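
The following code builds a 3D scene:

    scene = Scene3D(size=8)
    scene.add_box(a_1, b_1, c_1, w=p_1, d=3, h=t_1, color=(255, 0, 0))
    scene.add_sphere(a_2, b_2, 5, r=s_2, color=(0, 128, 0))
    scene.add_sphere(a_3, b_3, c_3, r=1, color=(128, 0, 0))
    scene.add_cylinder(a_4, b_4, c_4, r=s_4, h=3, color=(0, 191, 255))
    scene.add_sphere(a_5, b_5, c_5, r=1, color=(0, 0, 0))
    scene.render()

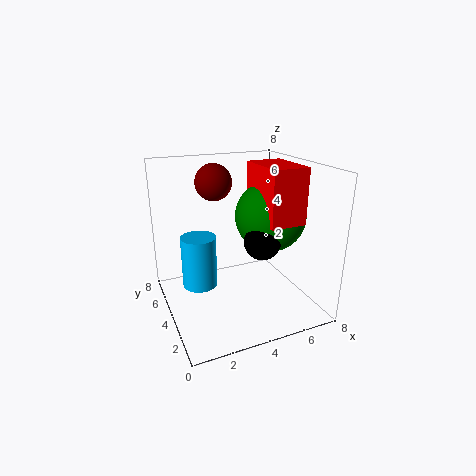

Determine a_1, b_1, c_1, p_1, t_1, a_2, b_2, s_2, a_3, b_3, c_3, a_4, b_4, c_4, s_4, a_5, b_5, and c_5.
a_1 = 5
b_1 = 2
c_1 = 5
p_1 = 2
t_1 = 3
a_2 = 6
b_2 = 4
s_2 = 2
a_3 = 3
b_3 = 5
c_3 = 7
a_4 = 2
b_4 = 5
c_4 = 1
s_4 = 1
a_5 = 5
b_5 = 3
c_5 = 4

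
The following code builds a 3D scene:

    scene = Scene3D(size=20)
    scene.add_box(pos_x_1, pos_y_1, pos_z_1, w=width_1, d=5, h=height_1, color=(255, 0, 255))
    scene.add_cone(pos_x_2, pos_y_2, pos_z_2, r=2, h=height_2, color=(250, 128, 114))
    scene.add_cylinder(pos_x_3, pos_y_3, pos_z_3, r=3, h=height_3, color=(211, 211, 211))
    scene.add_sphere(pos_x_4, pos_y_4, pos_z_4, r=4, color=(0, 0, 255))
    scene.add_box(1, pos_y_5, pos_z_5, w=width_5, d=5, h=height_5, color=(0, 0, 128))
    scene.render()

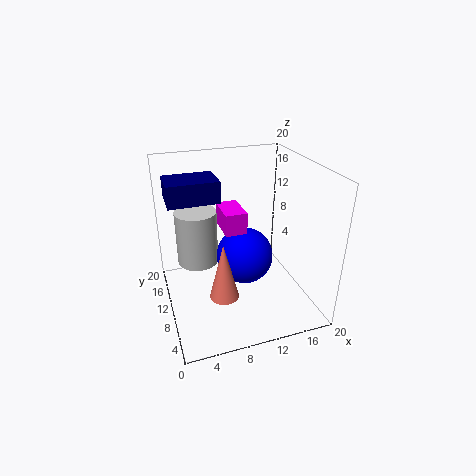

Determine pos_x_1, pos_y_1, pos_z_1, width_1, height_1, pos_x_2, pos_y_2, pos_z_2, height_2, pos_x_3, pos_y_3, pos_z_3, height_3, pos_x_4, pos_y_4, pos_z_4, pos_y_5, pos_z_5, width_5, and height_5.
pos_x_1 = 8, pos_y_1 = 9, pos_z_1 = 11, width_1 = 3, height_1 = 3, pos_x_2 = 7, pos_y_2 = 7, pos_z_2 = 3, height_2 = 8, pos_x_3 = 5, pos_y_3 = 14, pos_z_3 = 5, height_3 = 8, pos_x_4 = 11, pos_y_4 = 10, pos_z_4 = 7, pos_y_5 = 11, pos_z_5 = 15, width_5 = 7, height_5 = 3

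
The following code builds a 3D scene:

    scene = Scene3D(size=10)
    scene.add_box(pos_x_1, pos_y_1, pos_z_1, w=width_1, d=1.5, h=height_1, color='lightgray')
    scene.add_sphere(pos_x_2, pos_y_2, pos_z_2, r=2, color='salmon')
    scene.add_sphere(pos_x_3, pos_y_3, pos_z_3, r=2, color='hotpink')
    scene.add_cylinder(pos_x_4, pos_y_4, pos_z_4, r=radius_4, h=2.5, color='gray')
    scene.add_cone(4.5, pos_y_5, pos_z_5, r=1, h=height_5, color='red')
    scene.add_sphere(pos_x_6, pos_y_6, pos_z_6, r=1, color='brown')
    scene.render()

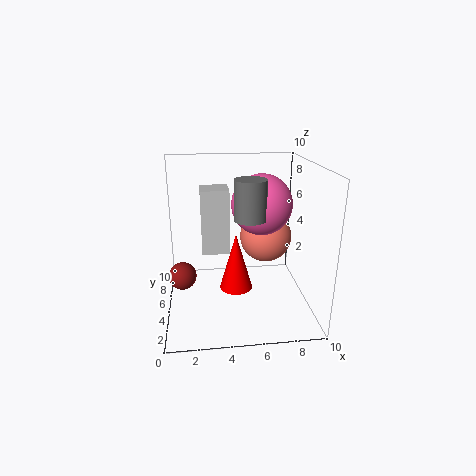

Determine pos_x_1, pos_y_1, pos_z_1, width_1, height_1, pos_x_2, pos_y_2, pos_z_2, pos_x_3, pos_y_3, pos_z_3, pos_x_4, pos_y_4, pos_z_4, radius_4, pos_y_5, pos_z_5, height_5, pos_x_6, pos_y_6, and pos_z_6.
pos_x_1 = 2.5, pos_y_1 = 0.5, pos_z_1 = 6, width_1 = 1.5, height_1 = 3.5, pos_x_2 = 7.5, pos_y_2 = 7.5, pos_z_2 = 4, pos_x_3 = 6.5, pos_y_3 = 4.5, pos_z_3 = 7.5, pos_x_4 = 5.5, pos_y_4 = 3, pos_z_4 = 7, radius_4 = 1, pos_y_5 = 2, pos_z_5 = 3, height_5 = 3.5, pos_x_6 = 1, pos_y_6 = 5.5, pos_z_6 = 2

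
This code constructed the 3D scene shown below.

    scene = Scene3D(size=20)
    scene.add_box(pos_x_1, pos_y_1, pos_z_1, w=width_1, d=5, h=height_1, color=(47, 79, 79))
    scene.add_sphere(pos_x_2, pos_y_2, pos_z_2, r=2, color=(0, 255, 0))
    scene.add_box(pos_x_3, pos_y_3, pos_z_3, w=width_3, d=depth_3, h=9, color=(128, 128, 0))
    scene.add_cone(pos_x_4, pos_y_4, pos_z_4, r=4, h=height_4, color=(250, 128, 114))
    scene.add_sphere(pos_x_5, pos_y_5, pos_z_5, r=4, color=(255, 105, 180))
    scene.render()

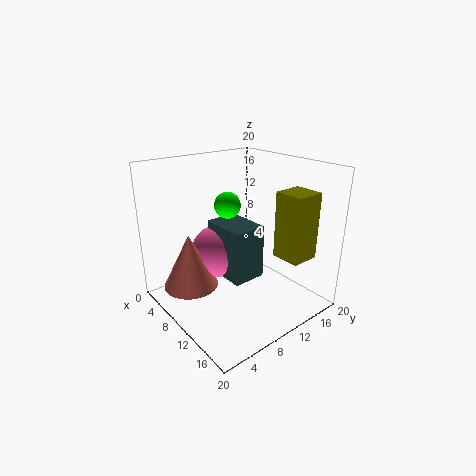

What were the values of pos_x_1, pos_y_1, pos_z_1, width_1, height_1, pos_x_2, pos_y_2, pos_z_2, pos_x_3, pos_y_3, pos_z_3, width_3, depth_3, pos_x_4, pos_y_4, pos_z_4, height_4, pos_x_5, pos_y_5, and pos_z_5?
pos_x_1 = 4; pos_y_1 = 9; pos_z_1 = 3; width_1 = 7; height_1 = 8; pos_x_2 = 5; pos_y_2 = 12; pos_z_2 = 13; pos_x_3 = 14; pos_y_3 = 13; pos_z_3 = 8; width_3 = 4; depth_3 = 4; pos_x_4 = 5; pos_y_4 = 5; pos_z_4 = 2; height_4 = 8; pos_x_5 = 5; pos_y_5 = 10; pos_z_5 = 6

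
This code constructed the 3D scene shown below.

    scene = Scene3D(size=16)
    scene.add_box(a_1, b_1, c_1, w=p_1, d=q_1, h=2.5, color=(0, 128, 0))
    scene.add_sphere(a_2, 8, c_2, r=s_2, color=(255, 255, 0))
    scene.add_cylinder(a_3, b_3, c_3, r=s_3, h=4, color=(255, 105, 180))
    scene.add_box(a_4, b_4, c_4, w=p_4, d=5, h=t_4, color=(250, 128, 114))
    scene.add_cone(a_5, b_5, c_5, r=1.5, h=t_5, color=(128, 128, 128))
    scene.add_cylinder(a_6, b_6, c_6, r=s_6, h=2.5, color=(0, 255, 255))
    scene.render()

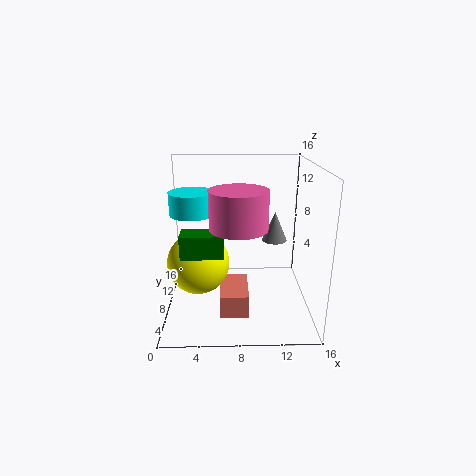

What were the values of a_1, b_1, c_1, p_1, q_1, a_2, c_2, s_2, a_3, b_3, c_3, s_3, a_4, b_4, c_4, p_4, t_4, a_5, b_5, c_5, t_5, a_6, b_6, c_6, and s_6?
a_1 = 2; b_1 = 4.5; c_1 = 7; p_1 = 4.5; q_1 = 2.5; a_2 = 3.5; c_2 = 5; s_2 = 3.5; a_3 = 8; b_3 = 5.5; c_3 = 10; s_3 = 3; a_4 = 6; b_4 = 3; c_4 = 1; p_4 = 3; t_4 = 2.5; a_5 = 12.5; b_5 = 11; c_5 = 6.5; t_5 = 3.5; a_6 = 3; b_6 = 9; c_6 = 10.5; s_6 = 2.5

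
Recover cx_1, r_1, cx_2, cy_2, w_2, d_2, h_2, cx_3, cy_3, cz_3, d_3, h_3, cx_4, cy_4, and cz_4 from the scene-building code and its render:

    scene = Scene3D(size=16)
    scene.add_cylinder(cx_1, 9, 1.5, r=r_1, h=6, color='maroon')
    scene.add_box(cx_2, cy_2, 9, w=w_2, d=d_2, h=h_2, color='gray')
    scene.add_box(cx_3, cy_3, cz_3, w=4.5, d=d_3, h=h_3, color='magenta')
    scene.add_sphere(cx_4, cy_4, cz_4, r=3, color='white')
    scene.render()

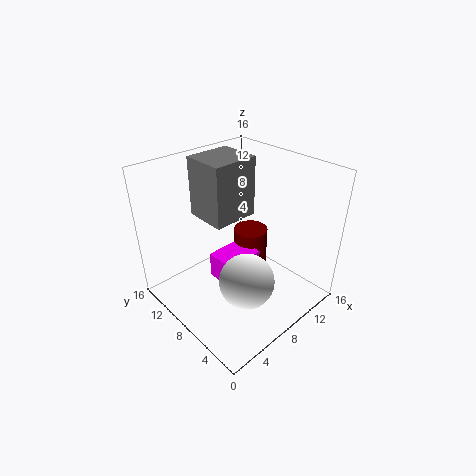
cx_1 = 11
r_1 = 2
cx_2 = 6.5
cy_2 = 9.5
w_2 = 5.5
d_2 = 5
h_2 = 7
cx_3 = 5.5
cy_3 = 6.5
cz_3 = 3
d_3 = 3.5
h_3 = 3
cx_4 = 6.5
cy_4 = 5
cz_4 = 4.5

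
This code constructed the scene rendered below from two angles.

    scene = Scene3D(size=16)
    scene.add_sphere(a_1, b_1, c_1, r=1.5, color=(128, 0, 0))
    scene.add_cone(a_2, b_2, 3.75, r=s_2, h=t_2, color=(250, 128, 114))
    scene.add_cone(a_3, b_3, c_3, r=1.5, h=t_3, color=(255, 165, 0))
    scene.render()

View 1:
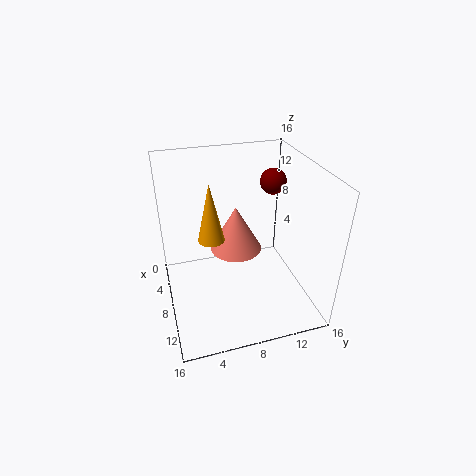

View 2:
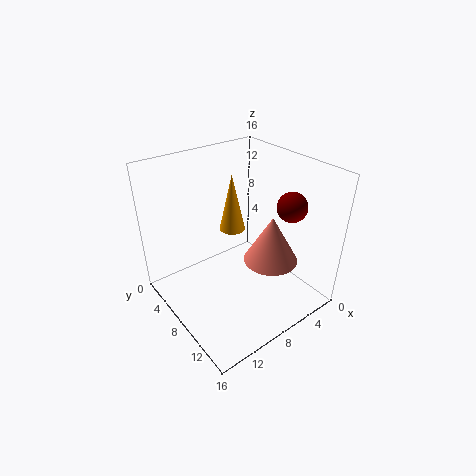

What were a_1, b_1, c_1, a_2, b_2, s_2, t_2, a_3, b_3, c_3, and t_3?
a_1 = 5.25, b_1 = 13, c_1 = 13, a_2 = 3.75, b_2 = 9, s_2 = 3.25, t_2 = 5.75, a_3 = 6.75, b_3 = 5.25, c_3 = 7.5, t_3 = 6.75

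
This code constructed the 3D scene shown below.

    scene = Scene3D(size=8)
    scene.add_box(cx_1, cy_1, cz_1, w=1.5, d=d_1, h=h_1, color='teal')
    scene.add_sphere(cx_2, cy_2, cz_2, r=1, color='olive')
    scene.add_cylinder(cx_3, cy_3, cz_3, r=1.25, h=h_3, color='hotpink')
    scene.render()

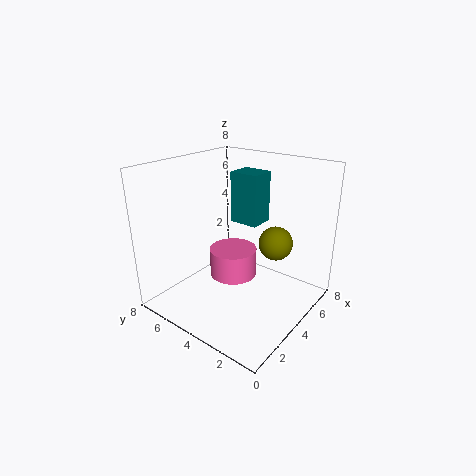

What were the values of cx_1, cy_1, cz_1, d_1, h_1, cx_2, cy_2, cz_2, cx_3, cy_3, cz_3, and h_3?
cx_1 = 5.25; cy_1 = 3.75; cz_1 = 4.25; d_1 = 1.75; h_1 = 3; cx_2 = 6; cy_2 = 2.75; cz_2 = 3.25; cx_3 = 3.25; cy_3 = 3.75; cz_3 = 2.25; h_3 = 1.5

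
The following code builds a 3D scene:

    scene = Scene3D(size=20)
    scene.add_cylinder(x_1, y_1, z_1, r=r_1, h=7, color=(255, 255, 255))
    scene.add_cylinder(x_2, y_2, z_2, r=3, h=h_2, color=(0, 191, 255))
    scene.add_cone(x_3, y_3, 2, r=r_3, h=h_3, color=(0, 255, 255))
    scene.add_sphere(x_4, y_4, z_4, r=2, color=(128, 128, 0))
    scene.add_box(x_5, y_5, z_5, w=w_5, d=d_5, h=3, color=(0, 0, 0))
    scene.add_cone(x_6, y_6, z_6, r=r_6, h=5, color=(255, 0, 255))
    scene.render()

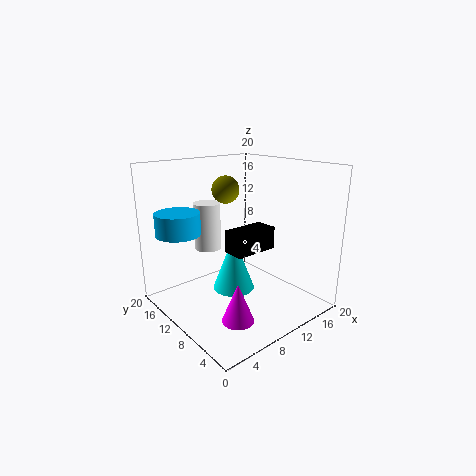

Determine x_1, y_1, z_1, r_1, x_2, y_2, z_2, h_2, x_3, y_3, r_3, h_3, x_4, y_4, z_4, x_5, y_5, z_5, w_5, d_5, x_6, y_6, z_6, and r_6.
x_1 = 9, y_1 = 16, z_1 = 7, r_1 = 2, x_2 = 3, y_2 = 14, z_2 = 11, h_2 = 3, x_3 = 10, y_3 = 11, r_3 = 3, h_3 = 8, x_4 = 11, y_4 = 14, z_4 = 16, x_5 = 7, y_5 = 6, z_5 = 9, w_5 = 6, d_5 = 3, x_6 = 5, y_6 = 4, z_6 = 2, r_6 = 2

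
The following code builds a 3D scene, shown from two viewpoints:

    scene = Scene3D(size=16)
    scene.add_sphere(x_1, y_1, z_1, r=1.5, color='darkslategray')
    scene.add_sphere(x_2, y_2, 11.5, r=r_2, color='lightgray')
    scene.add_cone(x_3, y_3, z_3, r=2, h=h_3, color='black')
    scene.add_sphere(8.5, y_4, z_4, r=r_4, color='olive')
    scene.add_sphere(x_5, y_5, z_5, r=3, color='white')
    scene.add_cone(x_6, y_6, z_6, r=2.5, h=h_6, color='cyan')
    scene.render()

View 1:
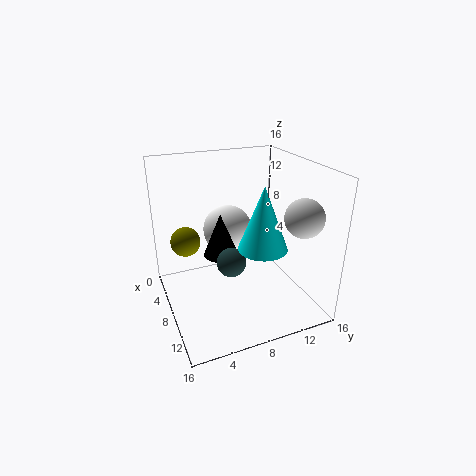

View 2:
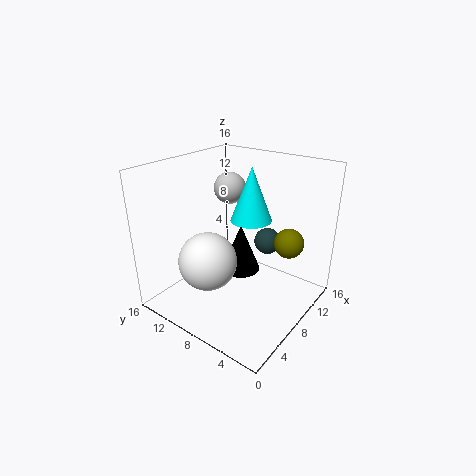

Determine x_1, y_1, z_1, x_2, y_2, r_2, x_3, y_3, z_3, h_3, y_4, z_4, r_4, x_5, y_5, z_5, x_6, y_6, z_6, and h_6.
x_1 = 11; y_1 = 6; z_1 = 7; x_2 = 13; y_2 = 13; r_2 = 2; x_3 = 6.5; y_3 = 6.5; z_3 = 5.5; h_3 = 5; y_4 = 2; z_4 = 9; r_4 = 1.5; x_5 = 3.5; y_5 = 8.5; z_5 = 7; x_6 = 12; y_6 = 9; z_6 = 8.5; h_6 = 6.5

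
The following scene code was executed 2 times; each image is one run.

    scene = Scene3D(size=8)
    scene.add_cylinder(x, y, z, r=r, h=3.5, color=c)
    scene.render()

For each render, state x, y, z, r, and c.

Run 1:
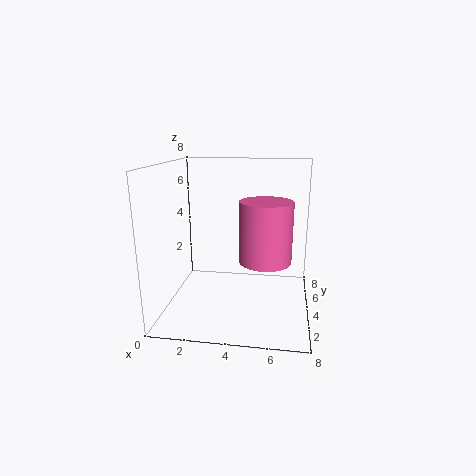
x = 5.5
y = 4.5
z = 2.5
r = 1.5
c = 'hotpink'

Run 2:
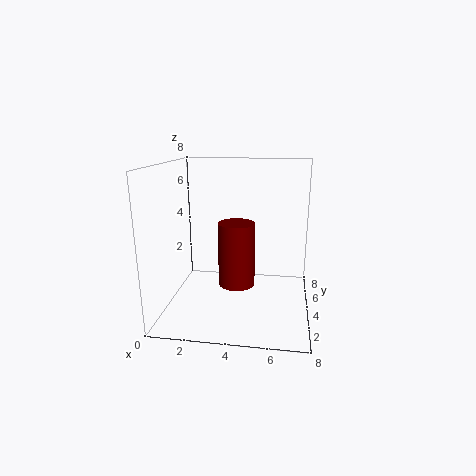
x = 4
y = 3.5
z = 1.5
r = 1
c = 'maroon'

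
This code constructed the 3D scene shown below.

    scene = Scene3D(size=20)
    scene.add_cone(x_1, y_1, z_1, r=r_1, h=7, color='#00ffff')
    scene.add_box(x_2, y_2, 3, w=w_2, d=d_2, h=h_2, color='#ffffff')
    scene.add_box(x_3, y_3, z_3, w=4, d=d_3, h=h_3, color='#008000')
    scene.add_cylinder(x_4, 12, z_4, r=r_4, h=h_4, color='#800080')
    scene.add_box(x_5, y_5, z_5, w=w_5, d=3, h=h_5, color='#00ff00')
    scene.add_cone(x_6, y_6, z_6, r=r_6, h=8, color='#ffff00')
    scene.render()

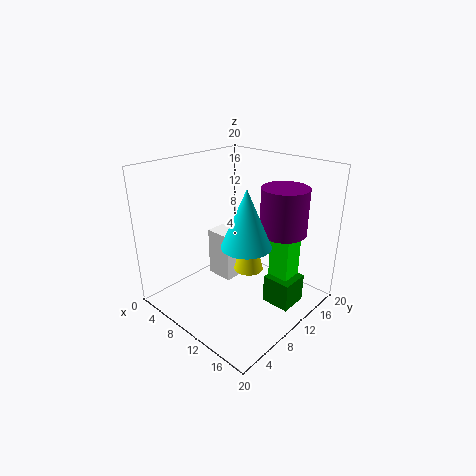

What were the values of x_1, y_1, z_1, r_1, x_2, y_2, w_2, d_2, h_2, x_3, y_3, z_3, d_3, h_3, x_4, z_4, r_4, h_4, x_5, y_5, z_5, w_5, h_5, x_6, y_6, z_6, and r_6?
x_1 = 15, y_1 = 6, z_1 = 12, r_1 = 3, x_2 = 5, y_2 = 9, w_2 = 4, d_2 = 3, h_2 = 7, x_3 = 14, y_3 = 11, z_3 = 1, d_3 = 4, h_3 = 4, x_4 = 16, z_4 = 12, r_4 = 3, h_4 = 6, x_5 = 14, y_5 = 12, z_5 = 5, w_5 = 3, h_5 = 7, x_6 = 12, y_6 = 10, z_6 = 6, r_6 = 2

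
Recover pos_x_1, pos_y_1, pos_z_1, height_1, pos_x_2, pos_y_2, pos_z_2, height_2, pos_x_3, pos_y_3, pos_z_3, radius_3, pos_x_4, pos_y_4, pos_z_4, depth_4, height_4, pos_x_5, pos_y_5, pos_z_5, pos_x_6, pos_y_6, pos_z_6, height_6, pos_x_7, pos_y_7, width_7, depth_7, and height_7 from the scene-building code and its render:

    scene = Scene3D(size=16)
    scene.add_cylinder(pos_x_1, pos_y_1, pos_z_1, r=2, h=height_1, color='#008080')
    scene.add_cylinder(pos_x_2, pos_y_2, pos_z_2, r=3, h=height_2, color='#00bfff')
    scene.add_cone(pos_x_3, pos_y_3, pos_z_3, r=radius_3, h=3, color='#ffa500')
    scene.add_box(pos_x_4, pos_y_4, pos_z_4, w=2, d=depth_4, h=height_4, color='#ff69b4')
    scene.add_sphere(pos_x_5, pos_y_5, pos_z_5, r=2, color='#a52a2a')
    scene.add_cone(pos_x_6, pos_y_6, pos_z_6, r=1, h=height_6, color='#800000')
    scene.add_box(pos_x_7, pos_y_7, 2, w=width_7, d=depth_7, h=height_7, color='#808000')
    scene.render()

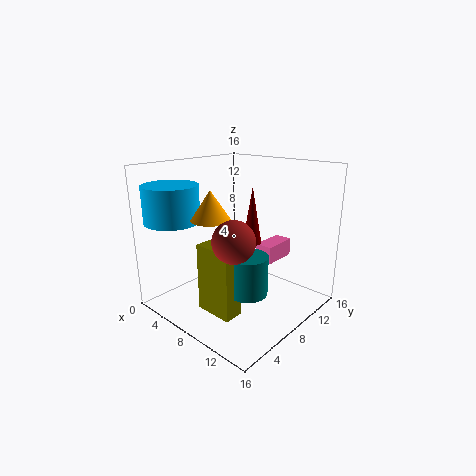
pos_x_1 = 12; pos_y_1 = 5; pos_z_1 = 4; height_1 = 4; pos_x_2 = 3; pos_y_2 = 3; pos_z_2 = 10; height_2 = 4; pos_x_3 = 8; pos_y_3 = 4; pos_z_3 = 11; radius_3 = 2; pos_x_4 = 9; pos_y_4 = 10; pos_z_4 = 5; depth_4 = 4; height_4 = 2; pos_x_5 = 12; pos_y_5 = 3; pos_z_5 = 10; pos_x_6 = 10; pos_y_6 = 8; pos_z_6 = 8; height_6 = 6; pos_x_7 = 8; pos_y_7 = 2; width_7 = 4; depth_7 = 2; height_7 = 7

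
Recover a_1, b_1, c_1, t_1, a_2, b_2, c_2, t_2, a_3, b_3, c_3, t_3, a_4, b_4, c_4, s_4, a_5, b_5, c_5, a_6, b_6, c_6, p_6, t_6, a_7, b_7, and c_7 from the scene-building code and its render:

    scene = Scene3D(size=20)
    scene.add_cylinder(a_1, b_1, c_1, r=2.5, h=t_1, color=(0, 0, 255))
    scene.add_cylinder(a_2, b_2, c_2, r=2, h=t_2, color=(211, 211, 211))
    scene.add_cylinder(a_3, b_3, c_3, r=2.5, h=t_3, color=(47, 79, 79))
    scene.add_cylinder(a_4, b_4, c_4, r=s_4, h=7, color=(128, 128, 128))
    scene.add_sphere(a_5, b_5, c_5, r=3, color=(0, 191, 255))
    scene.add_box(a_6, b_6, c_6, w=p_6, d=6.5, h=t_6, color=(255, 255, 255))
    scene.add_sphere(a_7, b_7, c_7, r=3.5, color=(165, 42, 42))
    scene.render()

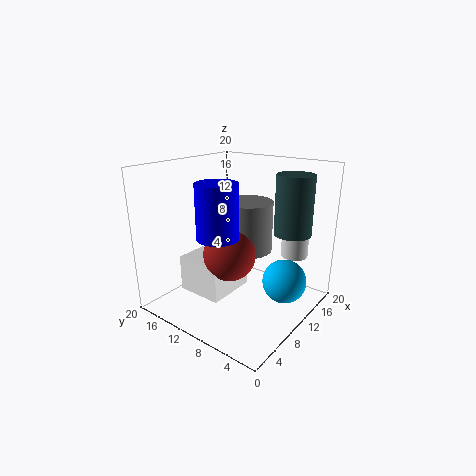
a_1 = 3.5; b_1 = 8; c_1 = 12.5; t_1 = 6.5; a_2 = 17.5; b_2 = 5; c_2 = 6; t_2 = 4; a_3 = 13.5; b_3 = 3.5; c_3 = 11; t_3 = 8; a_4 = 11.5; b_4 = 9.5; c_4 = 8; s_4 = 3.5; a_5 = 12; b_5 = 3.5; c_5 = 4.5; a_6 = 4.5; b_6 = 9.5; c_6 = 2.5; p_6 = 7; t_6 = 5; a_7 = 7.5; b_7 = 9.5; c_7 = 8.5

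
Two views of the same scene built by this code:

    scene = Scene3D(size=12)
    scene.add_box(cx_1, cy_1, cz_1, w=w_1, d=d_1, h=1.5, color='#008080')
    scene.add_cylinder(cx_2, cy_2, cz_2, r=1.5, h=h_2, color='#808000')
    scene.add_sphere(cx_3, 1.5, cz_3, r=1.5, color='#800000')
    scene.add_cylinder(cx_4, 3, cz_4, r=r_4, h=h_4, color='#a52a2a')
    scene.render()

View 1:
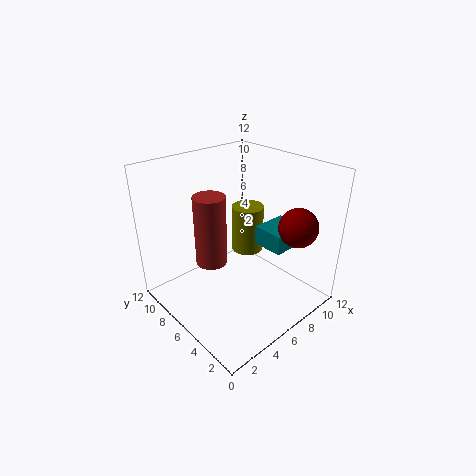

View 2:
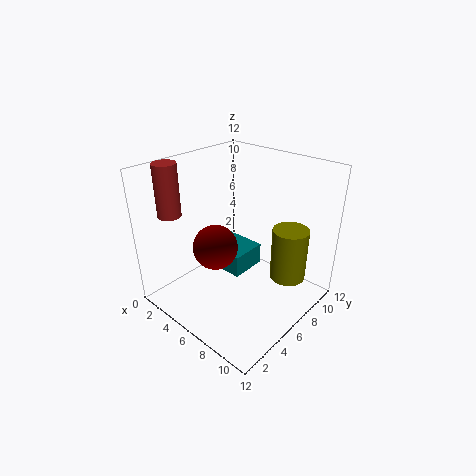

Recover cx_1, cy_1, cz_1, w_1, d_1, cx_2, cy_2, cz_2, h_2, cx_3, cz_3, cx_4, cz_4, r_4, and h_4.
cx_1 = 6.5, cy_1 = 2, cz_1 = 6, w_1 = 3, d_1 = 2.5, cx_2 = 9.5, cy_2 = 8.5, cz_2 = 2.5, h_2 = 4.5, cx_3 = 8, cz_3 = 8, cx_4 = 1, cz_4 = 7.5, r_4 = 1, h_4 = 4.5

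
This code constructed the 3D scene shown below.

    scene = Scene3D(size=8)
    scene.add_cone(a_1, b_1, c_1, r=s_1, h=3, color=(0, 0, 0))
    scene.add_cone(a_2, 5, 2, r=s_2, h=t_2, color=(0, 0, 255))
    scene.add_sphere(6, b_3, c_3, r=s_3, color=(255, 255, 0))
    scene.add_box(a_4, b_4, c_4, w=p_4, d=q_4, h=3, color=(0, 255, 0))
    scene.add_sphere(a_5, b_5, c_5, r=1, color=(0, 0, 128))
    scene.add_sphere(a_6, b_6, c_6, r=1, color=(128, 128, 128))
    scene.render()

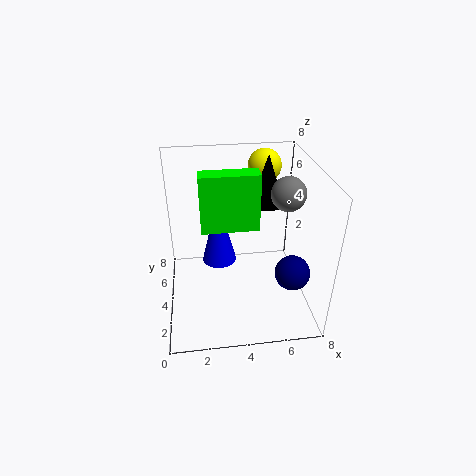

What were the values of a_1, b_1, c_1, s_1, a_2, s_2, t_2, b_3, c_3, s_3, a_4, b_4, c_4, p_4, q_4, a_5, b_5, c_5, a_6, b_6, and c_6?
a_1 = 6
b_1 = 6
c_1 = 5
s_1 = 1
a_2 = 3
s_2 = 1
t_2 = 4
b_3 = 7
c_3 = 7
s_3 = 1
a_4 = 2
b_4 = 3
c_4 = 5
p_4 = 3
q_4 = 1
a_5 = 7
b_5 = 3
c_5 = 2
a_6 = 7
b_6 = 5
c_6 = 6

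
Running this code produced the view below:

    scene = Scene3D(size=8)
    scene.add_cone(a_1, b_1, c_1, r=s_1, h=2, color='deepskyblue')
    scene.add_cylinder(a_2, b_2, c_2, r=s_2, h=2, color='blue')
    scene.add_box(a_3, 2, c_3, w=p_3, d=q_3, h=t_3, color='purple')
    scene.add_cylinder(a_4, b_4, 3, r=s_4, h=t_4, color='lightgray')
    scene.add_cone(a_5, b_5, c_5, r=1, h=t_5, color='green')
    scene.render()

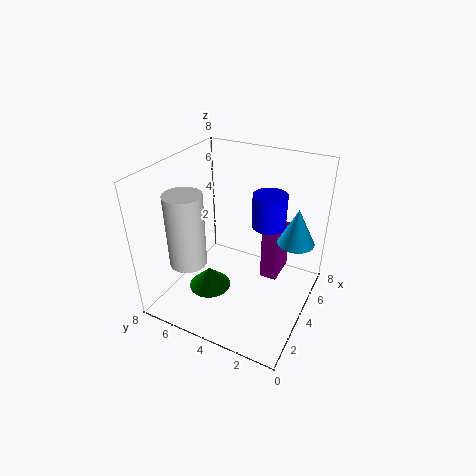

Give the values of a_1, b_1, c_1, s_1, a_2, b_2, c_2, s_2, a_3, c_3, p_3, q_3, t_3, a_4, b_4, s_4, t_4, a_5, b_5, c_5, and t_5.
a_1 = 5, b_1 = 1, c_1 = 4, s_1 = 1, a_2 = 6, b_2 = 3, c_2 = 4, s_2 = 1, a_3 = 5, c_3 = 1, p_3 = 2, q_3 = 1, t_3 = 3, a_4 = 2, b_4 = 6, s_4 = 1, t_4 = 4, a_5 = 1, b_5 = 4, c_5 = 3, t_5 = 1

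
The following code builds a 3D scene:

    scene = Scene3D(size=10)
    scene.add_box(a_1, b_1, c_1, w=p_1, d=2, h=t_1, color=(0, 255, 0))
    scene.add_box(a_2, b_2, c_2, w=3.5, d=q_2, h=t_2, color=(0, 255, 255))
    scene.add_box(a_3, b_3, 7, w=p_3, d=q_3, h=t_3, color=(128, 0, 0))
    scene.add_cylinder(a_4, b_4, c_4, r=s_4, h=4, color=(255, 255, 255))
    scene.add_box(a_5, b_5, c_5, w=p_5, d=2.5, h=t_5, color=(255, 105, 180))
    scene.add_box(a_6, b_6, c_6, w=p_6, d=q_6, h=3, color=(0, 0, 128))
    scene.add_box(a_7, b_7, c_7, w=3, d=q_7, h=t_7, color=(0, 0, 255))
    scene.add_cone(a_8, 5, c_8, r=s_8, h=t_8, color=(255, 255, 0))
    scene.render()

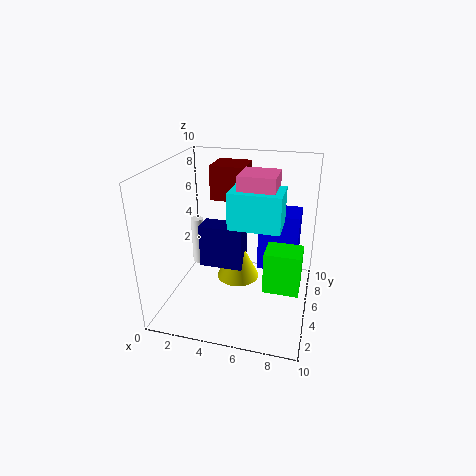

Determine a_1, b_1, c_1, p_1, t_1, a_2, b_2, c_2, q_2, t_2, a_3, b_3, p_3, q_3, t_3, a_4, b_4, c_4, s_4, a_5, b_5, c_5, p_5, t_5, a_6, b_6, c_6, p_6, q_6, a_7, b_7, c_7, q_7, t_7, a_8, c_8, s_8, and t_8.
a_1 = 7
b_1 = 4
c_1 = 1.5
p_1 = 2.5
t_1 = 3
a_2 = 4.5
b_2 = 4
c_2 = 6
q_2 = 2.5
t_2 = 2.5
a_3 = 2.5
b_3 = 6.5
p_3 = 2.5
q_3 = 2.5
t_3 = 2.5
a_4 = 0.5
b_4 = 8.5
c_4 = 0.5
s_4 = 0.5
a_5 = 5
b_5 = 4.5
c_5 = 6
p_5 = 2.5
t_5 = 3.5
a_6 = 2.5
b_6 = 4
c_6 = 3
p_6 = 3
q_6 = 1.5
a_7 = 6
b_7 = 7
c_7 = 1.5
q_7 = 2.5
t_7 = 4.5
a_8 = 5
c_8 = 2
s_8 = 1.5
t_8 = 3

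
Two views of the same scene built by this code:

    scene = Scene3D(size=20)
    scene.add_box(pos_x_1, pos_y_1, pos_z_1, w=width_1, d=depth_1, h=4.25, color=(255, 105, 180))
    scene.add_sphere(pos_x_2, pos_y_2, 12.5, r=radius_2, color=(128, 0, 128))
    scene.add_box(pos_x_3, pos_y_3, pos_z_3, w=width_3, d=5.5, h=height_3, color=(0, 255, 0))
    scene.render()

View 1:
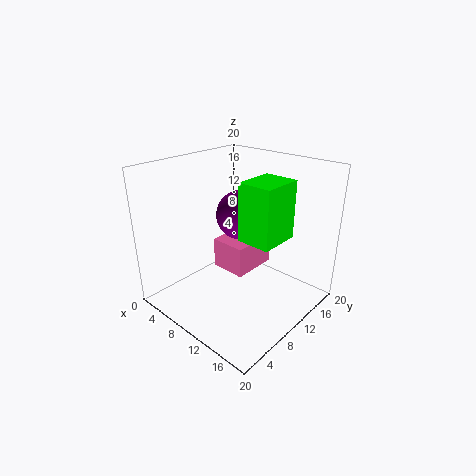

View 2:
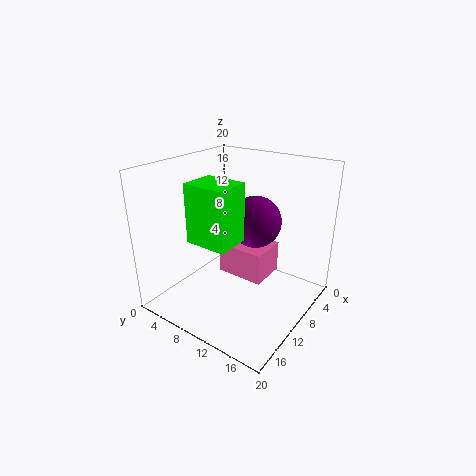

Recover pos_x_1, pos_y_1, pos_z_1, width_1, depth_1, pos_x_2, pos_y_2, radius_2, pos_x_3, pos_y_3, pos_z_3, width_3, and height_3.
pos_x_1 = 7
pos_y_1 = 8.25
pos_z_1 = 5.25
width_1 = 5
depth_1 = 6.5
pos_x_2 = 8.75
pos_y_2 = 12
radius_2 = 3.5
pos_x_3 = 12.5
pos_y_3 = 7.25
pos_z_3 = 11.5
width_3 = 4.5
height_3 = 7.5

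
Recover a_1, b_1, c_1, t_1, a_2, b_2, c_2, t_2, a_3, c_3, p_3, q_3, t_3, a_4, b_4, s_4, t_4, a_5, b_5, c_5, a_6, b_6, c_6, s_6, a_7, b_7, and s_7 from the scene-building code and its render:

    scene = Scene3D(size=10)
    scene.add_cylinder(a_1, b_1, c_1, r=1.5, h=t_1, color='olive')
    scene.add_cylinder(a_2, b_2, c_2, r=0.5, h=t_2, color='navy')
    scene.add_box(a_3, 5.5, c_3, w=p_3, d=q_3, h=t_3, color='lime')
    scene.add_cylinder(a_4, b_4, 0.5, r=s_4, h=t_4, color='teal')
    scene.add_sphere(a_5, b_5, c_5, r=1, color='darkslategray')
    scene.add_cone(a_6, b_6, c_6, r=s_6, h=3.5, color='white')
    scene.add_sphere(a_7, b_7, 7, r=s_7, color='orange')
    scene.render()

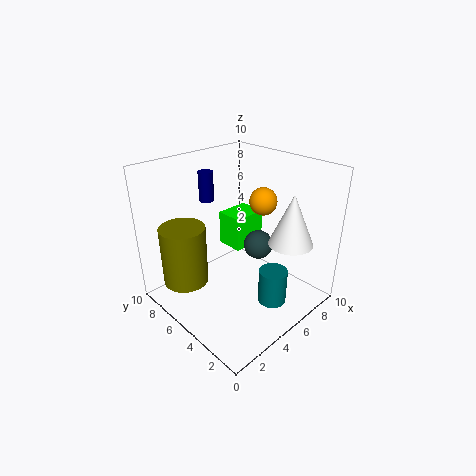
a_1 = 1.5, b_1 = 6.5, c_1 = 2.5, t_1 = 4, a_2 = 4, b_2 = 7, c_2 = 7.5, t_2 = 2, a_3 = 5.5, c_3 = 3.5, p_3 = 2.5, q_3 = 2, t_3 = 2.5, a_4 = 6, b_4 = 2.5, s_4 = 1, t_4 = 2.5, a_5 = 6, b_5 = 4, c_5 = 4.5, a_6 = 7, b_6 = 2, c_6 = 5, s_6 = 1.5, a_7 = 7.5, b_7 = 5, s_7 = 1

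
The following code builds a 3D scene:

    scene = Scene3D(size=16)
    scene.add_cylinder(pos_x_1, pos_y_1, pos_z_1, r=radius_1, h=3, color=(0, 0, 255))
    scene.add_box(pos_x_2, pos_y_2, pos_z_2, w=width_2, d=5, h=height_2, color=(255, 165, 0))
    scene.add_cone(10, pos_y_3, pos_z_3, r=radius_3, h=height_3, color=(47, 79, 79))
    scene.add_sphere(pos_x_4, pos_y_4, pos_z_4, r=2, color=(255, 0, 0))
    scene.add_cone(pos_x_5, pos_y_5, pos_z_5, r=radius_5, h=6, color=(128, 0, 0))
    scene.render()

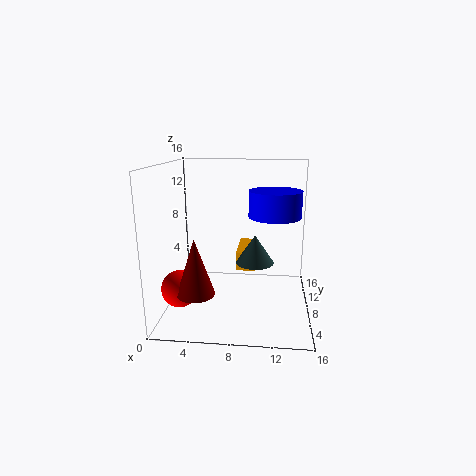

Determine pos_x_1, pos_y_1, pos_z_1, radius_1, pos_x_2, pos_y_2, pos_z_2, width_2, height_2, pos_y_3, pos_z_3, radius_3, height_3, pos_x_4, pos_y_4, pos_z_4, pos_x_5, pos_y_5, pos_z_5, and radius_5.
pos_x_1 = 12; pos_y_1 = 10; pos_z_1 = 10; radius_1 = 3; pos_x_2 = 8; pos_y_2 = 6; pos_z_2 = 5; width_2 = 2; height_2 = 2; pos_y_3 = 6; pos_z_3 = 6; radius_3 = 2; height_3 = 3; pos_x_4 = 2; pos_y_4 = 5; pos_z_4 = 3; pos_x_5 = 4; pos_y_5 = 4; pos_z_5 = 3; radius_5 = 2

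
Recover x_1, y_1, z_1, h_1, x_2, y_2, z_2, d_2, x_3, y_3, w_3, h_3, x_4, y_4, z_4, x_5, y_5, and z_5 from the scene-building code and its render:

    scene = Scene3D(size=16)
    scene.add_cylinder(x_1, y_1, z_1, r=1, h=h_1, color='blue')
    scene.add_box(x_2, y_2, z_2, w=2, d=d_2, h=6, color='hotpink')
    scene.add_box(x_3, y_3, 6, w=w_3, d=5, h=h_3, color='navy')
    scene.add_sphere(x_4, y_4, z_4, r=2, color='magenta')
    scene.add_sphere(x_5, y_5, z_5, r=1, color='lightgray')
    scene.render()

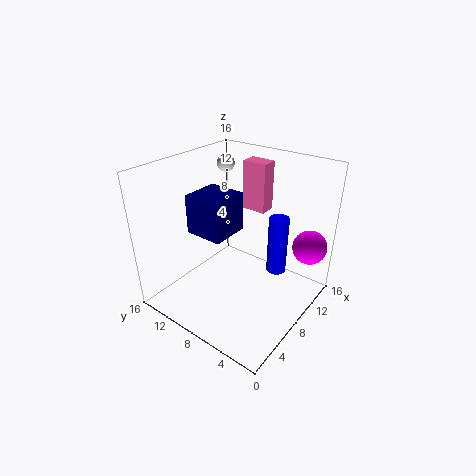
x_1 = 8
y_1 = 3
z_1 = 6
h_1 = 6
x_2 = 13
y_2 = 8
z_2 = 9
d_2 = 3
x_3 = 8
y_3 = 11
w_3 = 5
h_3 = 5
x_4 = 14
y_4 = 2
z_4 = 6
x_5 = 11
y_5 = 12
z_5 = 15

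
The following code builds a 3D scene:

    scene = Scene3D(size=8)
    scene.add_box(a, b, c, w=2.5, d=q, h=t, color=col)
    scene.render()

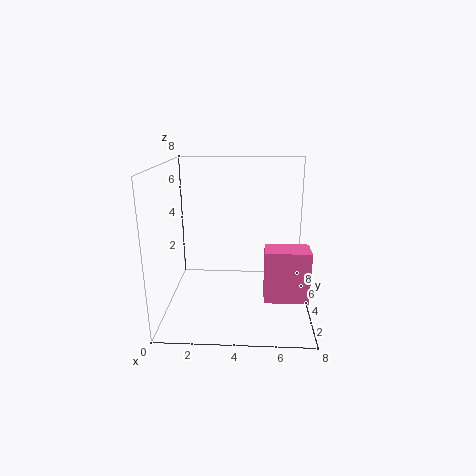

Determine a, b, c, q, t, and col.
a = 5.5; b = 3; c = 0.5; q = 1.5; t = 3; col = 'hotpink'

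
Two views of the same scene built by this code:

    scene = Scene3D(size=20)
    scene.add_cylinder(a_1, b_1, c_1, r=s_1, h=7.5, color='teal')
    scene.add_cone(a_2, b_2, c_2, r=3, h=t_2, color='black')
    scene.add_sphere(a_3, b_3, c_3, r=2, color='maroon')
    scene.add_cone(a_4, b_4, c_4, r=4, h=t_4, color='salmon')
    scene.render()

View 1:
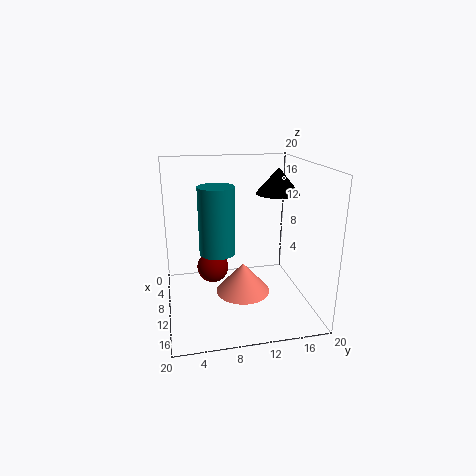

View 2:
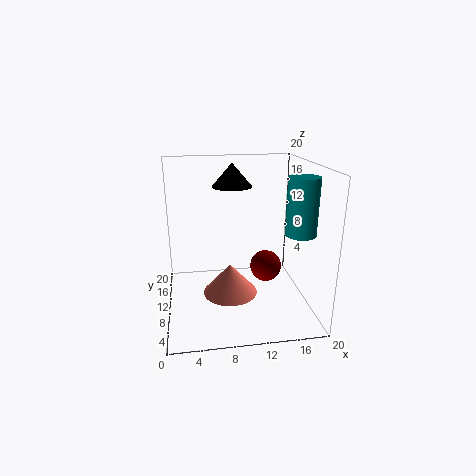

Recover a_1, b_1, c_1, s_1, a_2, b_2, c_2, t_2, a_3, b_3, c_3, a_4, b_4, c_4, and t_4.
a_1 = 17.5, b_1 = 6, c_1 = 11.5, s_1 = 2, a_2 = 10, b_2 = 15.5, c_2 = 16, t_2 = 3.5, a_3 = 13, b_3 = 6, c_3 = 7.5, a_4 = 9, b_4 = 11, c_4 = 1, t_4 = 4.5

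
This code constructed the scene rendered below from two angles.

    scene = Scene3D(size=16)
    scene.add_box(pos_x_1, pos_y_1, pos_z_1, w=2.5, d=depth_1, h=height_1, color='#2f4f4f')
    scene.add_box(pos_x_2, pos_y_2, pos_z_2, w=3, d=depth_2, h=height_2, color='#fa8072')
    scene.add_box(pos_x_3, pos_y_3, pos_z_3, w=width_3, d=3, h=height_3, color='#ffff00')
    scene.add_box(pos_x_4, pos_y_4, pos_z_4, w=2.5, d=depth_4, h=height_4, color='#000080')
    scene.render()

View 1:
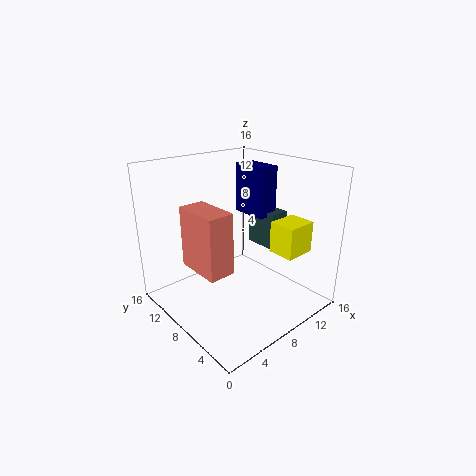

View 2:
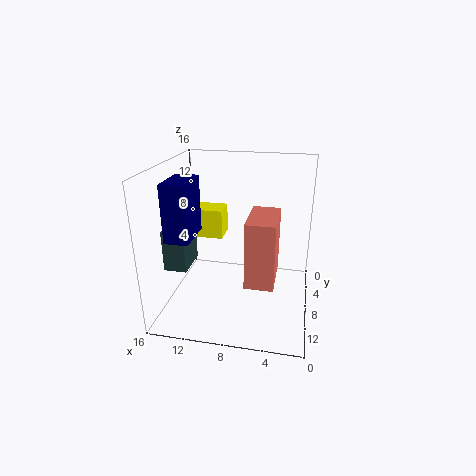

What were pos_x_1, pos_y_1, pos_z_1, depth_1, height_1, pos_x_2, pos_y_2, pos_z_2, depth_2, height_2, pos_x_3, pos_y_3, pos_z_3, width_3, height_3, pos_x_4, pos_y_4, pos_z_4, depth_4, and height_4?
pos_x_1 = 13; pos_y_1 = 7.5; pos_z_1 = 5; depth_1 = 4; height_1 = 4.5; pos_x_2 = 3.5; pos_y_2 = 7; pos_z_2 = 4.5; depth_2 = 5.5; height_2 = 7; pos_x_3 = 10.5; pos_y_3 = 2.5; pos_z_3 = 6.5; width_3 = 3.5; height_3 = 3.5; pos_x_4 = 12; pos_y_4 = 8.5; pos_z_4 = 9; depth_4 = 4.5; height_4 = 6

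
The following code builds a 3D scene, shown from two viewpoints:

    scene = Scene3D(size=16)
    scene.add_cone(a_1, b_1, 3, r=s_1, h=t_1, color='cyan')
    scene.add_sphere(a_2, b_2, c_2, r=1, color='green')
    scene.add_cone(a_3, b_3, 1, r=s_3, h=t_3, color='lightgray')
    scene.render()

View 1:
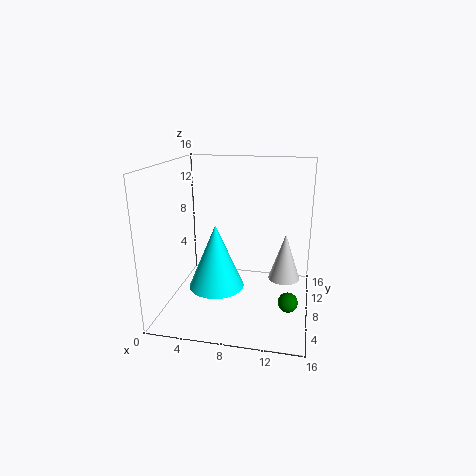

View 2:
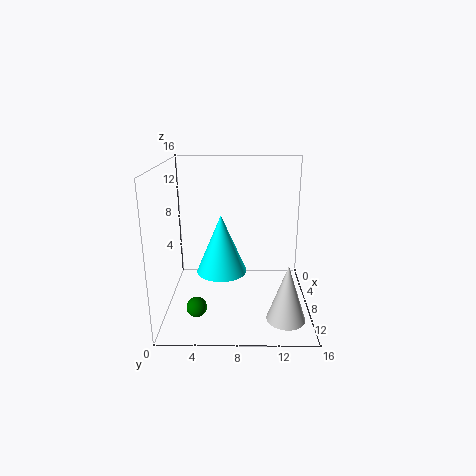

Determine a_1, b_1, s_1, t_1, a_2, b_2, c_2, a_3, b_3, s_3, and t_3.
a_1 = 6; b_1 = 6; s_1 = 3; t_1 = 7; a_2 = 14; b_2 = 4; c_2 = 3; a_3 = 13; b_3 = 13; s_3 = 2; t_3 = 6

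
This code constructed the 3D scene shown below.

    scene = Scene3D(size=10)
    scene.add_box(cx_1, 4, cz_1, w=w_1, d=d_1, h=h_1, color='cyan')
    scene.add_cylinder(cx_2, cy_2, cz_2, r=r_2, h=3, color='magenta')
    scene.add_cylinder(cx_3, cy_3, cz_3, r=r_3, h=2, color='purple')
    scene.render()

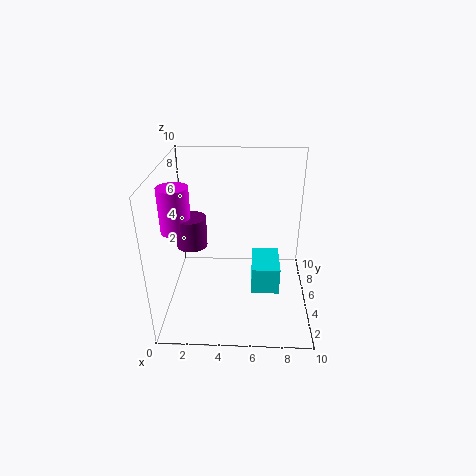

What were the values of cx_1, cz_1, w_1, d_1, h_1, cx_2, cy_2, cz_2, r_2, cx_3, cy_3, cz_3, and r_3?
cx_1 = 6
cz_1 = 1
w_1 = 2
d_1 = 3
h_1 = 2
cx_2 = 1
cy_2 = 4
cz_2 = 6
r_2 = 1
cx_3 = 2
cy_3 = 4
cz_3 = 5
r_3 = 1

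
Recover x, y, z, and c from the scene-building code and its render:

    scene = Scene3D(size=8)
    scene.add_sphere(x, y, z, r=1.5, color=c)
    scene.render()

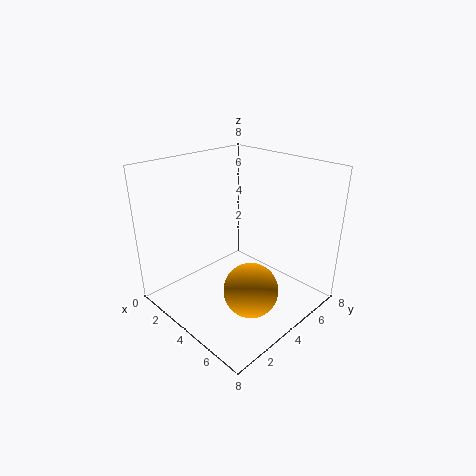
x = 5.5, y = 3.5, z = 1.5, c = 'orange'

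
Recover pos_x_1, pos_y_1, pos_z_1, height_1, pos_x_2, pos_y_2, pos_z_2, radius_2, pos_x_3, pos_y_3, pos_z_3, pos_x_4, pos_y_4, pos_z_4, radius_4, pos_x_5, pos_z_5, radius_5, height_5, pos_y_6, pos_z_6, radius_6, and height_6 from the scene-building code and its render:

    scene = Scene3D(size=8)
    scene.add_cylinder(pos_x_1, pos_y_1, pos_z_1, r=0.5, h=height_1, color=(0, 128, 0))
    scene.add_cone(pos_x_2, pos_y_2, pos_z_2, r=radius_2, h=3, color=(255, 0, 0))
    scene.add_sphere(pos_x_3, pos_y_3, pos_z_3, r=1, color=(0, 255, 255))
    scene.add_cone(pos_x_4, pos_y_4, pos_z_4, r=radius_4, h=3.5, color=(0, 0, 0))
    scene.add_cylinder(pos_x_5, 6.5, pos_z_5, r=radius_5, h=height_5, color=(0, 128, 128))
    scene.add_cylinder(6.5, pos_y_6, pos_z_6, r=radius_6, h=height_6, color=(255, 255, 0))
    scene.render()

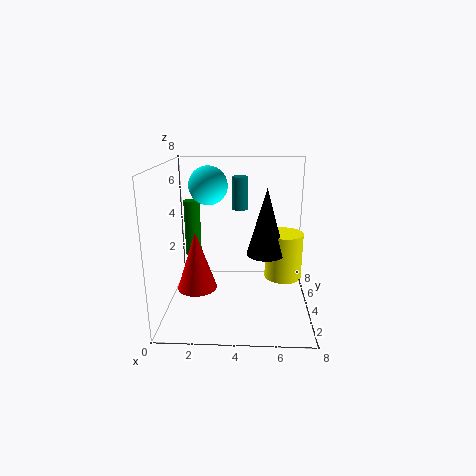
pos_x_1 = 1, pos_y_1 = 6.5, pos_z_1 = 2, height_1 = 3.5, pos_x_2 = 2, pos_y_2 = 2, pos_z_2 = 2, radius_2 = 1, pos_x_3 = 2.5, pos_y_3 = 3.5, pos_z_3 = 7, pos_x_4 = 5.5, pos_y_4 = 3, pos_z_4 = 3.5, radius_4 = 1, pos_x_5 = 4, pos_z_5 = 5, radius_5 = 0.5, height_5 = 2, pos_y_6 = 3.5, pos_z_6 = 2, radius_6 = 1, height_6 = 2.5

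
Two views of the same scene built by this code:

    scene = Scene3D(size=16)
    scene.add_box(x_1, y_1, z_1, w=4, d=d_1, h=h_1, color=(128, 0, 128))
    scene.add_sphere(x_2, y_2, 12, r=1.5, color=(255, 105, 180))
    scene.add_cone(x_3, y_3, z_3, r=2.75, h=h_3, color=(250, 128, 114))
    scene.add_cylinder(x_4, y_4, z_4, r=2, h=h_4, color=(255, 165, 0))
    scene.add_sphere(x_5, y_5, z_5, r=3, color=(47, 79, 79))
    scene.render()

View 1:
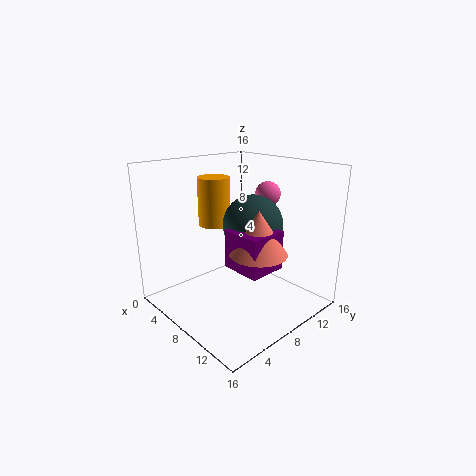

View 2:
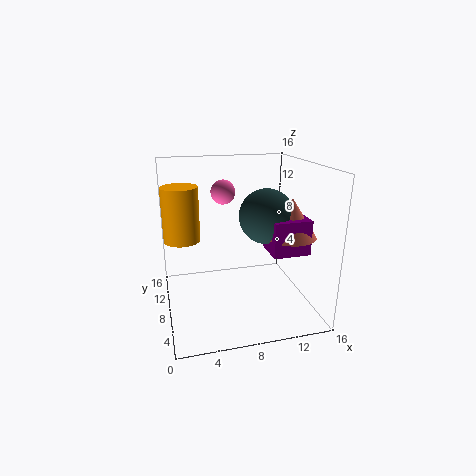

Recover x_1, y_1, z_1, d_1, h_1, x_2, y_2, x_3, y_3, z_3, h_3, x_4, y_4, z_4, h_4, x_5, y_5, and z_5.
x_1 = 10.75; y_1 = 3.75; z_1 = 7; d_1 = 3.75; h_1 = 3.75; x_2 = 7.5; y_2 = 13.25; x_3 = 13.25; y_3 = 5.75; z_3 = 8.5; h_3 = 4.25; x_4 = 2; y_4 = 9.5; z_4 = 7.75; h_4 = 6; x_5 = 11; y_5 = 7.25; z_5 = 10.5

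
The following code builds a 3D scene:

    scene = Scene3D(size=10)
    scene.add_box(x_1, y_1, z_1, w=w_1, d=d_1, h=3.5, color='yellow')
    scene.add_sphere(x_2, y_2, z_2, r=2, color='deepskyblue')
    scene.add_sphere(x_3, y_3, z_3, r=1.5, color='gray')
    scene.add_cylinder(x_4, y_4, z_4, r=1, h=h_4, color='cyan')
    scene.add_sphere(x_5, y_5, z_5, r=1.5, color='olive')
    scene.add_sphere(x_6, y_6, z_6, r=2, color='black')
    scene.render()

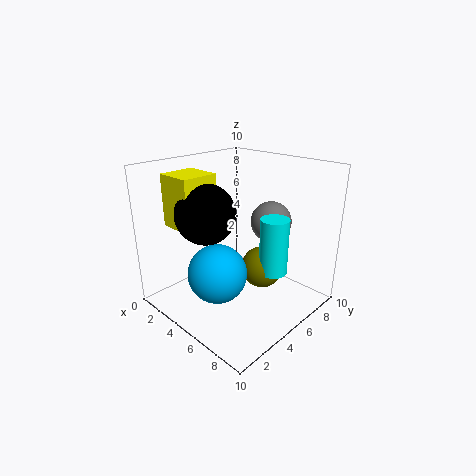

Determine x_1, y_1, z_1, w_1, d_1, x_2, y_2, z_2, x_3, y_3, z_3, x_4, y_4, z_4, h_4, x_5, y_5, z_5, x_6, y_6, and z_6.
x_1 = 1.5
y_1 = 1.5
z_1 = 6
w_1 = 2.5
d_1 = 2.5
x_2 = 5
y_2 = 3
z_2 = 3
x_3 = 5.5
y_3 = 8
z_3 = 5.5
x_4 = 7
y_4 = 6.5
z_4 = 2.5
h_4 = 4
x_5 = 6
y_5 = 6.5
z_5 = 2.5
x_6 = 4
y_6 = 3
z_6 = 7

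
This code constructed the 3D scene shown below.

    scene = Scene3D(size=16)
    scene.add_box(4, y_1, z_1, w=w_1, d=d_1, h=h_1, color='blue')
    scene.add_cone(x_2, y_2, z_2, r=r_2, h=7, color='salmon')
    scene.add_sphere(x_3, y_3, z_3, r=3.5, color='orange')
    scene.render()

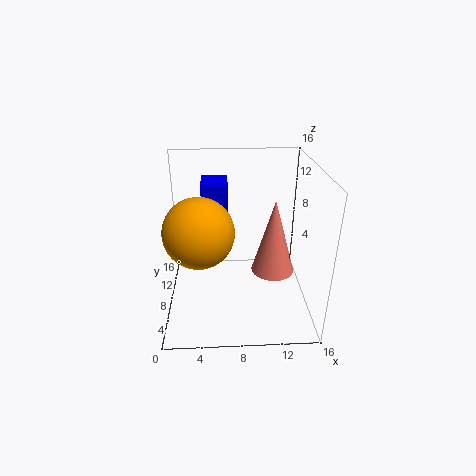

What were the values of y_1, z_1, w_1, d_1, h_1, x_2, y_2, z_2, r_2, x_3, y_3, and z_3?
y_1 = 10; z_1 = 9.5; w_1 = 3; d_1 = 3.5; h_1 = 4; x_2 = 11; y_2 = 2.5; z_2 = 7.5; r_2 = 2; x_3 = 4; y_3 = 4.5; z_3 = 10.5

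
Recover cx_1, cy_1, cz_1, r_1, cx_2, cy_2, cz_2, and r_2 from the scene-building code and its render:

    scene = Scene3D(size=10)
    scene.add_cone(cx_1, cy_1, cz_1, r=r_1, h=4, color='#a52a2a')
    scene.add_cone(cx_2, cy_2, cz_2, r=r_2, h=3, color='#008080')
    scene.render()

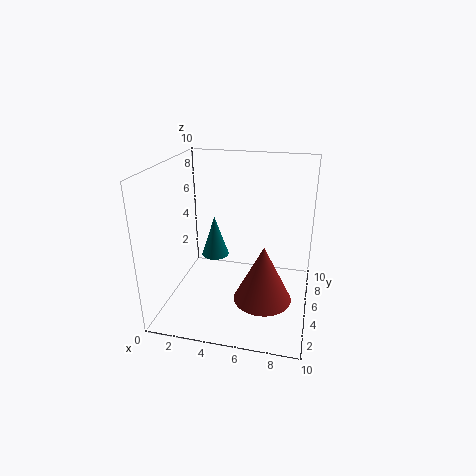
cx_1 = 7
cy_1 = 4
cz_1 = 1
r_1 = 2
cx_2 = 3
cy_2 = 6
cz_2 = 3
r_2 = 1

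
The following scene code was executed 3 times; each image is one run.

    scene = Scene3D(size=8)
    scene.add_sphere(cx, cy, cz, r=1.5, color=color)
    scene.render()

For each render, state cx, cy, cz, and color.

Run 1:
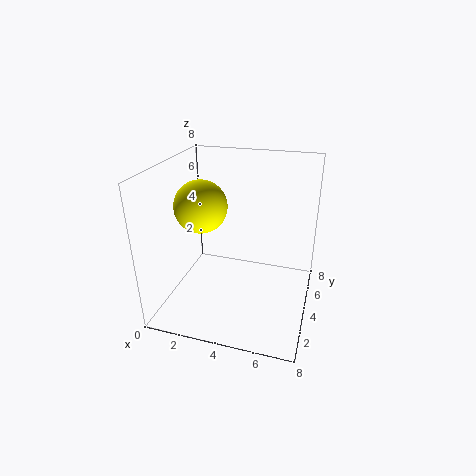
cx = 1.75
cy = 4.25
cz = 5.5
color = 'yellow'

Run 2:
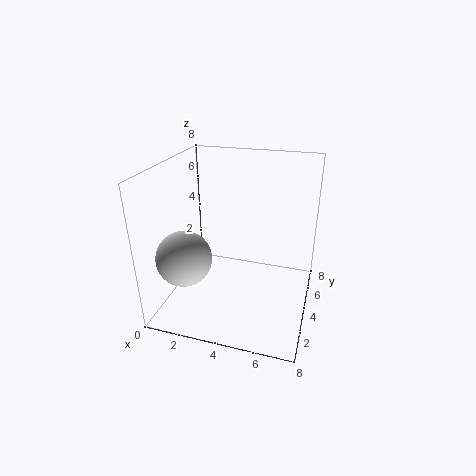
cx = 1.5
cy = 2.25
cz = 3.25
color = 'lightgray'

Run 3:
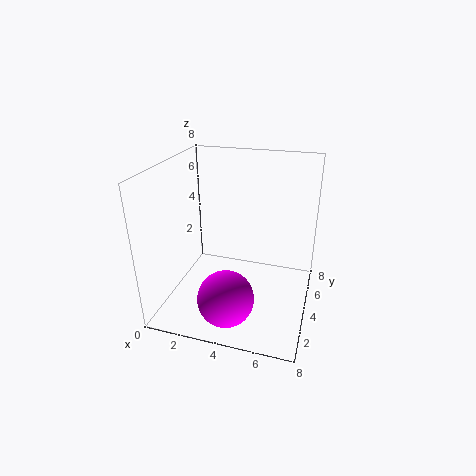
cx = 4
cy = 1.75
cz = 1.5
color = 'magenta'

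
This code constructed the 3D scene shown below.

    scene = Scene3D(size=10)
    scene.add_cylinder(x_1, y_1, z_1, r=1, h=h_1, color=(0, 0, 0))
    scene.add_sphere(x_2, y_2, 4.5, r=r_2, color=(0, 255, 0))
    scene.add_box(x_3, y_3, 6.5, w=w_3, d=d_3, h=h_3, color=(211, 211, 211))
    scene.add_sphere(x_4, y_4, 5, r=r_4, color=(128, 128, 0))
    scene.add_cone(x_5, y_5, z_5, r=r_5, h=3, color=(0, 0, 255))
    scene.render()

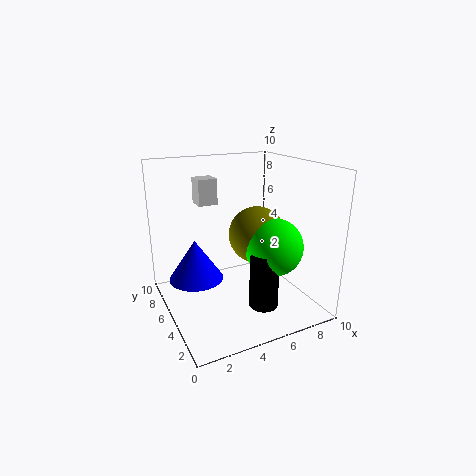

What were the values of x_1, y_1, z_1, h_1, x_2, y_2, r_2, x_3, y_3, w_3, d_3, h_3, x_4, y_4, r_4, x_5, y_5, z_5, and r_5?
x_1 = 6
y_1 = 3
z_1 = 0.5
h_1 = 4
x_2 = 7
y_2 = 3.5
r_2 = 2
x_3 = 3.5
y_3 = 8.5
w_3 = 1.5
d_3 = 1.5
h_3 = 2
x_4 = 6.5
y_4 = 5
r_4 = 2
x_5 = 2.5
y_5 = 7
z_5 = 1.5
r_5 = 2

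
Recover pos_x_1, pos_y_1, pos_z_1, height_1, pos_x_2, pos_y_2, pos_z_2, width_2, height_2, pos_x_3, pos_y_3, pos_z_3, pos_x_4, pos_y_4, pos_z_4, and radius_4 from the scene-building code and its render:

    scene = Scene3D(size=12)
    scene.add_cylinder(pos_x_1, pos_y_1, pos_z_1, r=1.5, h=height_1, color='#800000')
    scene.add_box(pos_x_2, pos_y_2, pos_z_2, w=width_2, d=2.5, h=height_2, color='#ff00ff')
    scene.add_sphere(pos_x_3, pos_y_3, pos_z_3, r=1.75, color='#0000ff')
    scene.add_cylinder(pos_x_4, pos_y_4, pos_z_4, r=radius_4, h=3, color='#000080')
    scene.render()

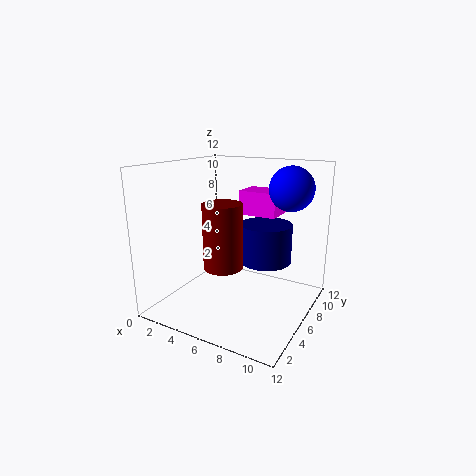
pos_x_1 = 6.25, pos_y_1 = 3.25, pos_z_1 = 4.5, height_1 = 5, pos_x_2 = 5.5, pos_y_2 = 7, pos_z_2 = 7.75, width_2 = 3.25, height_2 = 2, pos_x_3 = 10, pos_y_3 = 7.25, pos_z_3 = 10.25, pos_x_4 = 8.75, pos_y_4 = 5.5, pos_z_4 = 4.75, radius_4 = 2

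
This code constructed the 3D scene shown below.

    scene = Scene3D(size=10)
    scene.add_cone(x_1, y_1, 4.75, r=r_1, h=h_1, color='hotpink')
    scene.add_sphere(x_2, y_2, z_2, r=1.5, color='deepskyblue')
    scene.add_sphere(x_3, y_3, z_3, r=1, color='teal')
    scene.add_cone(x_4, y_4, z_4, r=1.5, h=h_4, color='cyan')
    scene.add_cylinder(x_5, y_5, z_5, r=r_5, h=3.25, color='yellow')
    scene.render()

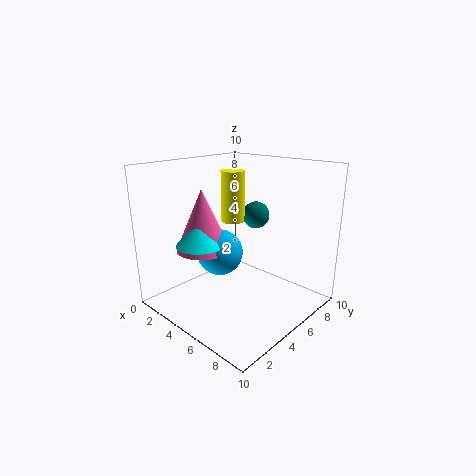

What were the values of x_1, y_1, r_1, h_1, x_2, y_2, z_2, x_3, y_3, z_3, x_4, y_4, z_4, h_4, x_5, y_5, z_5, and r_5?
x_1 = 4.25
y_1 = 2.5
r_1 = 1.75
h_1 = 4
x_2 = 5
y_2 = 3.25
z_2 = 4.5
x_3 = 4.5
y_3 = 7.5
z_3 = 6
x_4 = 4.5
y_4 = 2
z_4 = 5.25
h_4 = 1.75
x_5 = 5.25
y_5 = 4.25
z_5 = 6.5
r_5 = 0.75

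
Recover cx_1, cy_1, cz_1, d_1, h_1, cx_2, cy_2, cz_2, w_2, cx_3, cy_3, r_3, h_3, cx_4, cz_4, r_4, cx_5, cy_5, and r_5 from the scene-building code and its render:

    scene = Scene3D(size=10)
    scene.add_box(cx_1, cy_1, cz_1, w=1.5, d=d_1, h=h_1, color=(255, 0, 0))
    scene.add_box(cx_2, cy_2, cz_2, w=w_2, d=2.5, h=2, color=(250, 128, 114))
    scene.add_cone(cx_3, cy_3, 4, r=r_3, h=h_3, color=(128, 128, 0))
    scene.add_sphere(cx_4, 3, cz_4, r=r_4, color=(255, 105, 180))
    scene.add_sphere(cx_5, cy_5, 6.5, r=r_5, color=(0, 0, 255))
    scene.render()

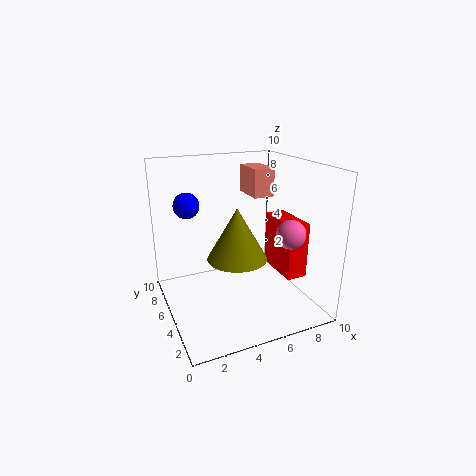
cx_1 = 8; cy_1 = 3; cz_1 = 2; d_1 = 3.5; h_1 = 4; cx_2 = 6.5; cy_2 = 5.5; cz_2 = 7.5; w_2 = 1.5; cx_3 = 4.5; cy_3 = 4; r_3 = 2; h_3 = 3.5; cx_4 = 8; cz_4 = 5.5; r_4 = 1; cx_5 = 2.5; cy_5 = 9; r_5 = 1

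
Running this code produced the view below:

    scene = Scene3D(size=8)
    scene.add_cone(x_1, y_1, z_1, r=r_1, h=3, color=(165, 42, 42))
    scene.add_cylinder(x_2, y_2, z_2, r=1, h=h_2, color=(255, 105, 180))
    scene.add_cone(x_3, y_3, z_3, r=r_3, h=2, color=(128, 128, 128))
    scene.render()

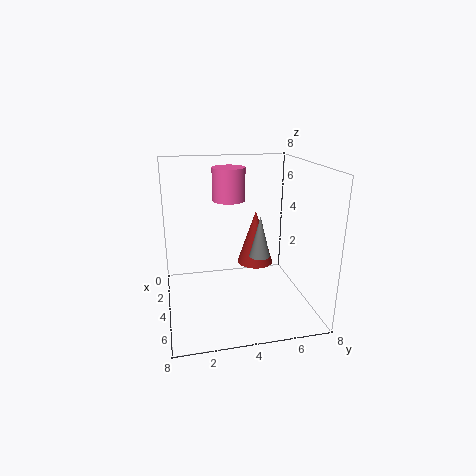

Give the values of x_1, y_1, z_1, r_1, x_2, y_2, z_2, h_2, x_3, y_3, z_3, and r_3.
x_1 = 4; y_1 = 5; z_1 = 2.5; r_1 = 1; x_2 = 1.5; y_2 = 4; z_2 = 5.5; h_2 = 2; x_3 = 6.5; y_3 = 4.5; z_3 = 4; r_3 = 0.5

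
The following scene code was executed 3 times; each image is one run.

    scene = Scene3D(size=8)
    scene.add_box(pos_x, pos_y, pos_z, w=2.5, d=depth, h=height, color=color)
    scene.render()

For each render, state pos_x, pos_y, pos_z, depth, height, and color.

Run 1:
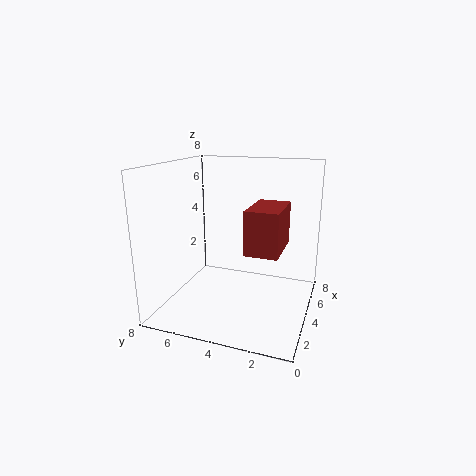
pos_x = 0.5
pos_y = 1
pos_z = 4.5
depth = 1.5
height = 2
color = 'brown'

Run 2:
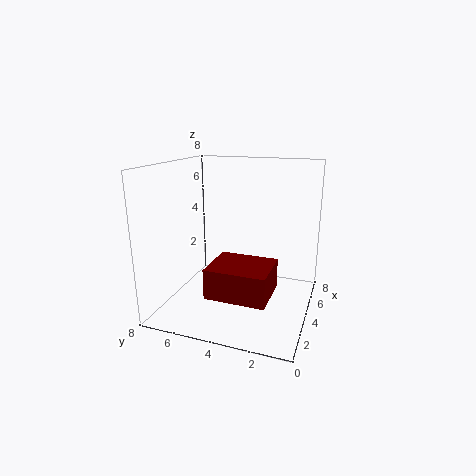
pos_x = 0.5
pos_y = 1.5
pos_z = 2
depth = 3
height = 1.5
color = 'maroon'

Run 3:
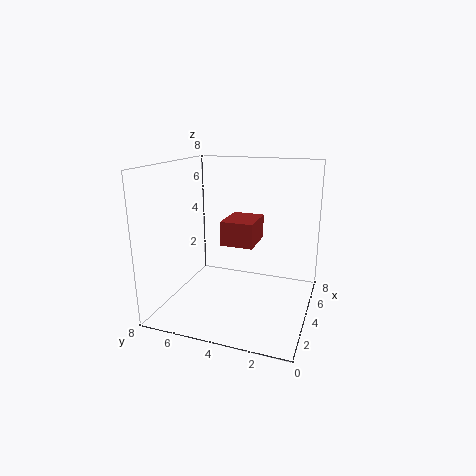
pos_x = 5
pos_y = 3.5
pos_z = 3
depth = 2
height = 1.5
color = 'brown'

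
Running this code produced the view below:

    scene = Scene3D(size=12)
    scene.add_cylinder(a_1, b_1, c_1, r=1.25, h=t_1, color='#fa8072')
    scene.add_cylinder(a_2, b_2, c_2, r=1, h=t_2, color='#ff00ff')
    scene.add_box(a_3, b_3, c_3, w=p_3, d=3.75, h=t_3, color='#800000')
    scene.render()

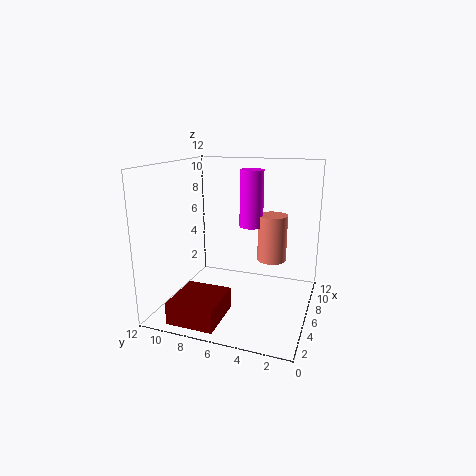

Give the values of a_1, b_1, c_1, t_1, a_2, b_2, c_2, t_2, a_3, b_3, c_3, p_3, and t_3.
a_1 = 7.75, b_1 = 3.5, c_1 = 3.75, t_1 = 4, a_2 = 7.25, b_2 = 5.25, c_2 = 6.75, t_2 = 4.75, a_3 = 0.25, b_3 = 6, c_3 = 0.5, p_3 = 4, t_3 = 1.75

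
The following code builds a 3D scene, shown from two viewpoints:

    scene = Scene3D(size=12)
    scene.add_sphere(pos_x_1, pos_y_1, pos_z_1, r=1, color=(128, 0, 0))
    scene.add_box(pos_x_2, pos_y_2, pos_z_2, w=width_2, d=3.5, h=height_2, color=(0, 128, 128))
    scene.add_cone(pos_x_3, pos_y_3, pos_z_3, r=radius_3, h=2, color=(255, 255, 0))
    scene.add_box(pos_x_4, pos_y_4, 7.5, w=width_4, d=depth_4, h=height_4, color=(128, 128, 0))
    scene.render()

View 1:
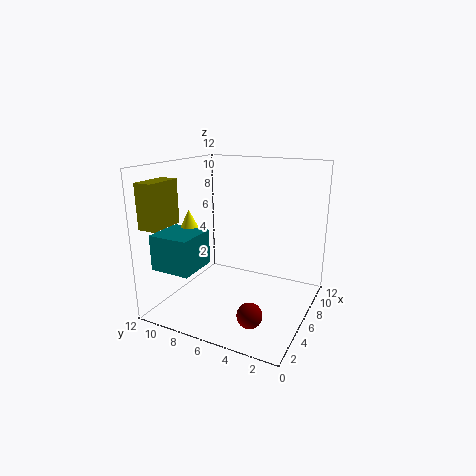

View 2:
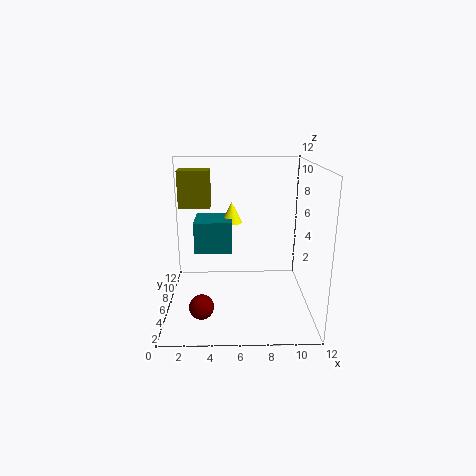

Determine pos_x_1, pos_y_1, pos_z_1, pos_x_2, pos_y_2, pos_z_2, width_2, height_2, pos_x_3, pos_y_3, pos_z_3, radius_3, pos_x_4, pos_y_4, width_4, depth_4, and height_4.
pos_x_1 = 3, pos_y_1 = 3.5, pos_z_1 = 1, pos_x_2 = 2, pos_y_2 = 8.5, pos_z_2 = 3.5, width_2 = 3.5, height_2 = 3, pos_x_3 = 5.5, pos_y_3 = 10.5, pos_z_3 = 6, radius_3 = 1, pos_x_4 = 0.5, pos_y_4 = 10, width_4 = 3, depth_4 = 1.5, height_4 = 3.5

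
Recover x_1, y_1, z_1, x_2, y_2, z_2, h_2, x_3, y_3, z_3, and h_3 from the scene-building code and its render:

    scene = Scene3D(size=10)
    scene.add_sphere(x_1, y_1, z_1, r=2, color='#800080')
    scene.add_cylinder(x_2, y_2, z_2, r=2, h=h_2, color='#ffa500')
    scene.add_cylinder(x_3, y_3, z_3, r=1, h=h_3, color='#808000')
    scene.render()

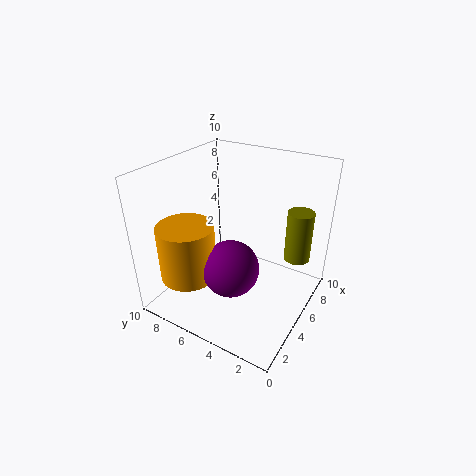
x_1 = 4
y_1 = 5
z_1 = 3
x_2 = 3
y_2 = 8
z_2 = 2
h_2 = 4
x_3 = 9
y_3 = 2
z_3 = 2
h_3 = 4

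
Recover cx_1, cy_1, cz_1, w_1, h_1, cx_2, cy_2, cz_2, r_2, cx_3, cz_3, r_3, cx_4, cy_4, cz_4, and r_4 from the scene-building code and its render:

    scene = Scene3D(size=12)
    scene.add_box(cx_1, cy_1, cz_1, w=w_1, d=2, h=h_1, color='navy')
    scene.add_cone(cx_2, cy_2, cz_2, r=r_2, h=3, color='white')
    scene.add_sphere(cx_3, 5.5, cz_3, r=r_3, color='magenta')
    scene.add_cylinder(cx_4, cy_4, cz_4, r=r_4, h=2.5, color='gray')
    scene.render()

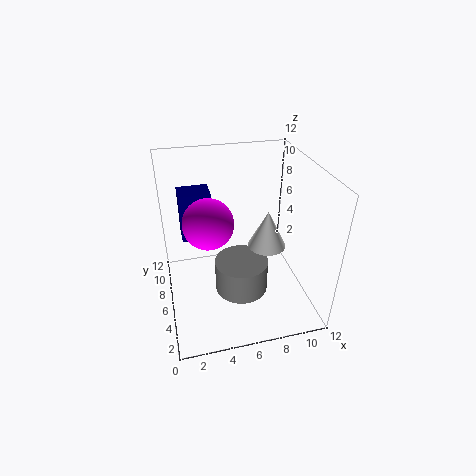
cx_1 = 1.5; cy_1 = 6.5; cz_1 = 6; w_1 = 2.5; h_1 = 4; cx_2 = 8; cy_2 = 4.5; cz_2 = 6; r_2 = 1.5; cx_3 = 3.5; cz_3 = 8; r_3 = 2; cx_4 = 5.5; cy_4 = 3; cz_4 = 3.5; r_4 = 2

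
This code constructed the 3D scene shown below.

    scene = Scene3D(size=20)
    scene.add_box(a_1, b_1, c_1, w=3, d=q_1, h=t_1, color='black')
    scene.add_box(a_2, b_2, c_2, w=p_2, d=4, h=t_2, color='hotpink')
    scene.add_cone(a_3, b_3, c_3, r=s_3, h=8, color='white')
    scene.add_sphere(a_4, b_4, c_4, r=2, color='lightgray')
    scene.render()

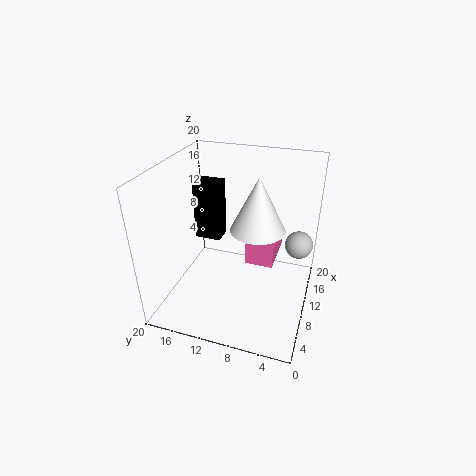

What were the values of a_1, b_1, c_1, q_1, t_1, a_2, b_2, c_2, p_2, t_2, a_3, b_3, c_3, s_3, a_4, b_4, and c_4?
a_1 = 13, b_1 = 14, c_1 = 7, q_1 = 4, t_1 = 9, a_2 = 10, b_2 = 5, c_2 = 6, p_2 = 7, t_2 = 3, a_3 = 13, b_3 = 8, c_3 = 10, s_3 = 4, a_4 = 14, b_4 = 2, c_4 = 8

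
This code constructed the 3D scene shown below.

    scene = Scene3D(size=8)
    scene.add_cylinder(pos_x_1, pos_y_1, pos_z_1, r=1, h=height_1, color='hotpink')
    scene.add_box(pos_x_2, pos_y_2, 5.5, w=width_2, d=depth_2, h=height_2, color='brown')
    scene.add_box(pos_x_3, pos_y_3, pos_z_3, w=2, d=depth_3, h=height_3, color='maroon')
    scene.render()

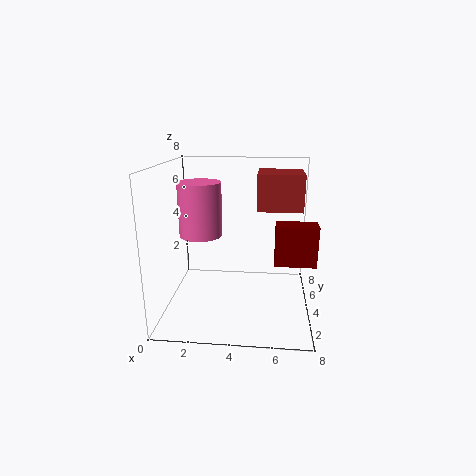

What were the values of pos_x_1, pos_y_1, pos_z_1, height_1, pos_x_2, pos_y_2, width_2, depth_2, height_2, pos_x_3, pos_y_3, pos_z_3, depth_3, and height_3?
pos_x_1 = 2.5; pos_y_1 = 1.5; pos_z_1 = 5; height_1 = 2.5; pos_x_2 = 5; pos_y_2 = 4; width_2 = 2.5; depth_2 = 2.5; height_2 = 2; pos_x_3 = 6; pos_y_3 = 1.5; pos_z_3 = 3.5; depth_3 = 1; height_3 = 2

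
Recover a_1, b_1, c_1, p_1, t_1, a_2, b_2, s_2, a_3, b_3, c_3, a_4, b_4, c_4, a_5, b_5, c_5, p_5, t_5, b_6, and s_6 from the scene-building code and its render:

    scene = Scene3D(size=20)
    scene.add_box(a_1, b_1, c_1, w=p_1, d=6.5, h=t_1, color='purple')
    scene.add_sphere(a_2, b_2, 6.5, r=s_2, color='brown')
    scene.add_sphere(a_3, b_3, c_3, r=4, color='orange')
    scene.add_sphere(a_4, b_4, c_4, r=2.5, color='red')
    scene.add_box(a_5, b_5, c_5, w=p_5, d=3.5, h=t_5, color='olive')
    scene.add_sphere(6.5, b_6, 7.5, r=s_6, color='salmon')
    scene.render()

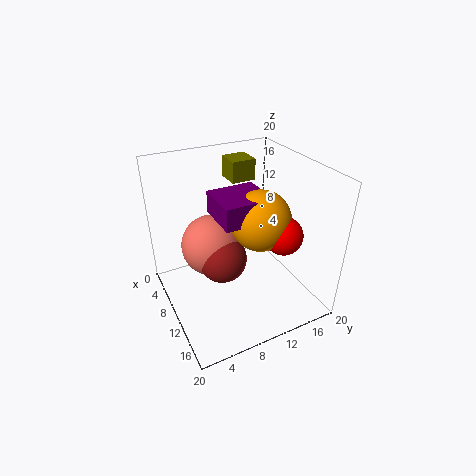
a_1 = 8
b_1 = 6.5
c_1 = 14
p_1 = 6
t_1 = 3
a_2 = 9
b_2 = 8
s_2 = 3.5
a_3 = 12.5
b_3 = 12
c_3 = 13.5
a_4 = 15
b_4 = 14
c_4 = 12
a_5 = 3
b_5 = 11
c_5 = 16.5
p_5 = 3.5
t_5 = 3
b_6 = 7.5
s_6 = 4.5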